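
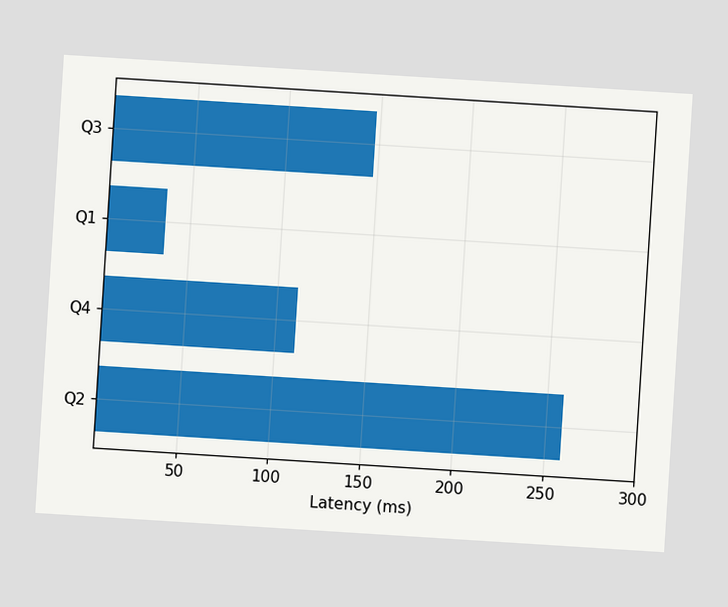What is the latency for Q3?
148ms

The chart is tilted about 4° clockwise. Reading along the chart's x-axis, the Q3 bar reaches 148ms.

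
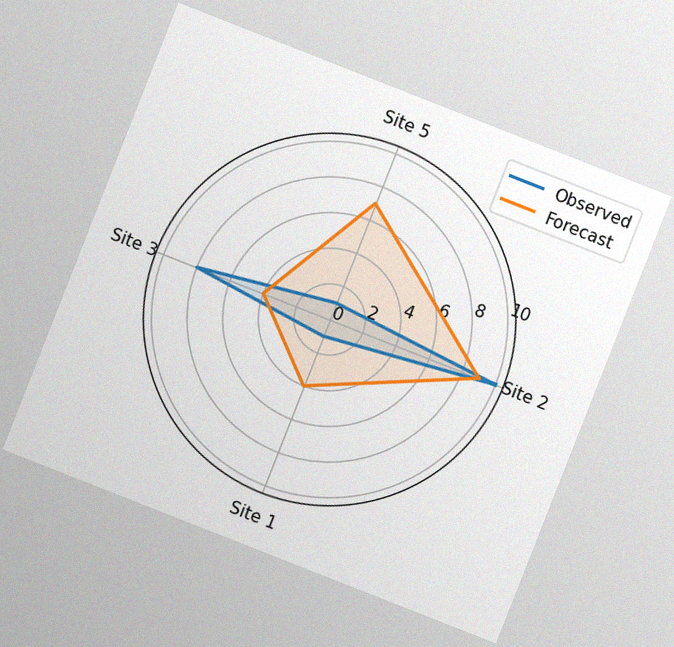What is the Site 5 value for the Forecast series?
The chart is tilted about 21° clockwise, with some photo noise. On the Site 5 axis, Forecast reaches 7.

7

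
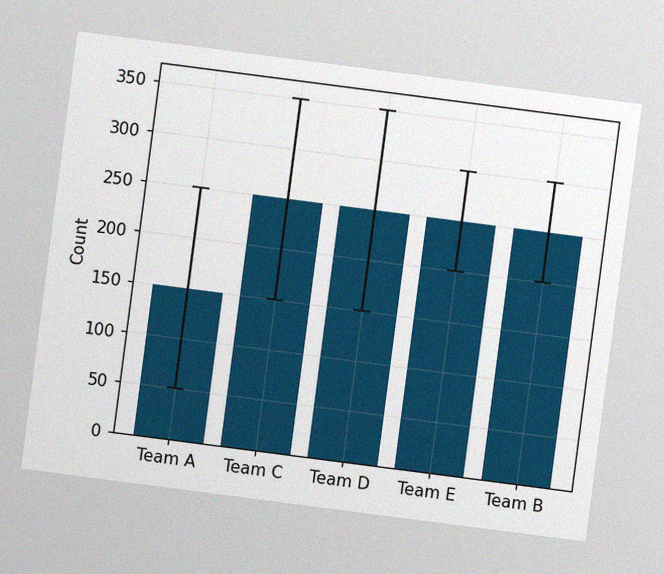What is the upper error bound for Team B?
300

The chart is tilted about 7° clockwise, with some photo noise. The Team B bar's upper whisker reaches 300.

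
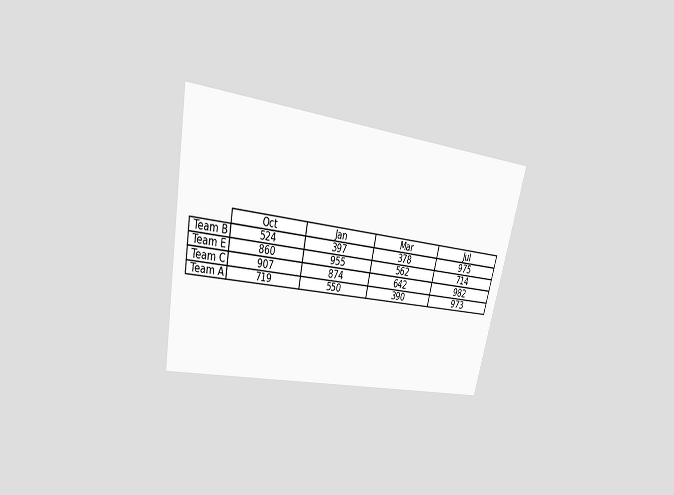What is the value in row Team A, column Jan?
The chart is tilted about 12° clockwise and viewed at a slight angle. The (Team A, Jan) cell reads 550.

550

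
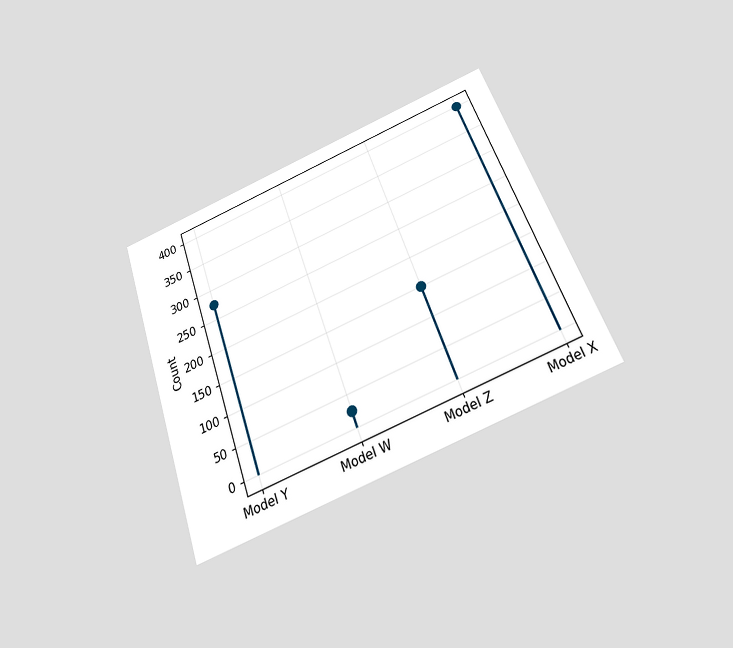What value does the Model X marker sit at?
The chart is tilted about 20° counter-clockwise and viewed slightly from below. The Model X marker sits at 400.

400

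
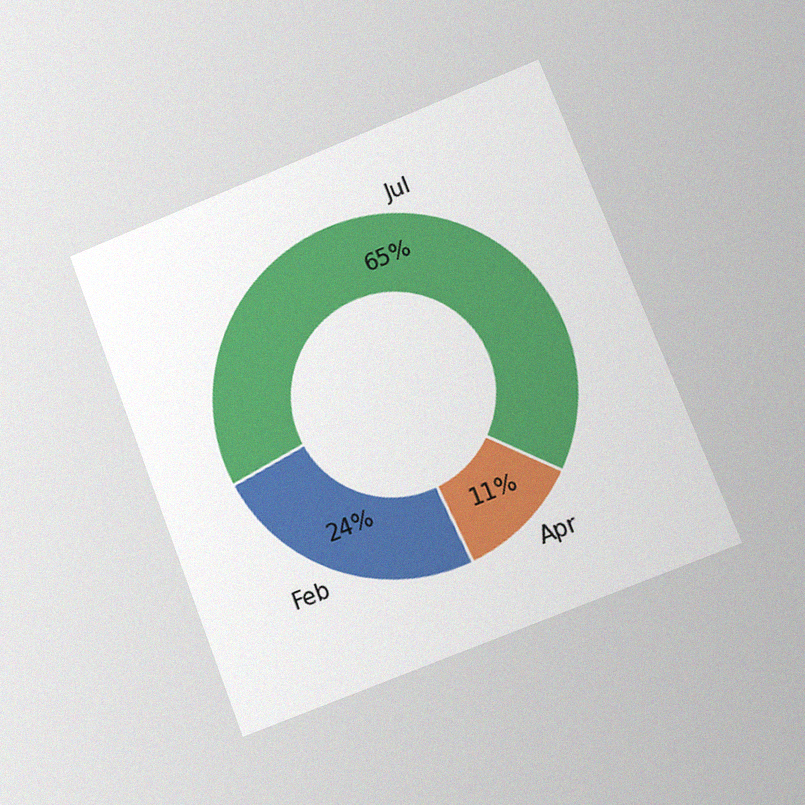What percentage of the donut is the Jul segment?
65%

The chart is tilted about 21° counter-clockwise and viewed at a slight angle, with some photo noise. The Jul segment takes up 65% of the ring.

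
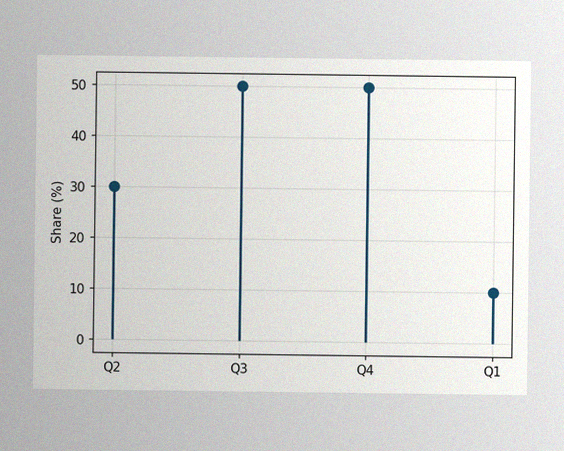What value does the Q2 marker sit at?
The image has some photo noise and uneven lighting. The Q2 marker sits at 30%.

30%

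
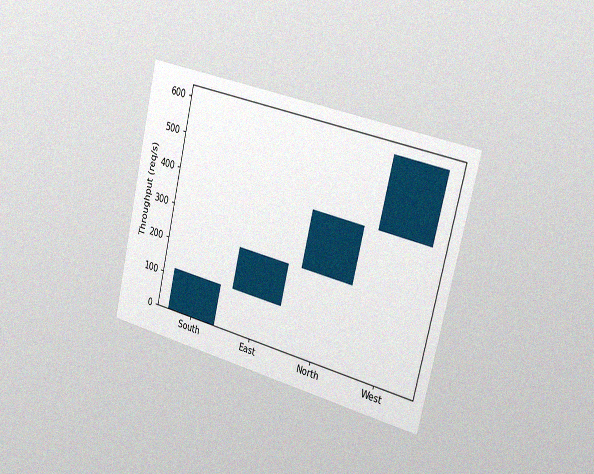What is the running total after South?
The chart is tilted about 14° clockwise and viewed slightly from the right, with some photo noise. After South the running total reaches 120req/s.

120req/s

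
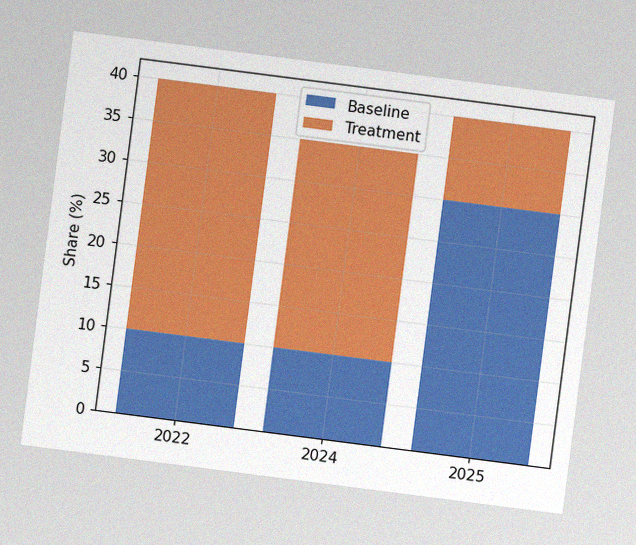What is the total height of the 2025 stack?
The chart is tilted about 7° clockwise, with some photo noise. The 2025 stack's top reaches 40% on the y-axis.

40%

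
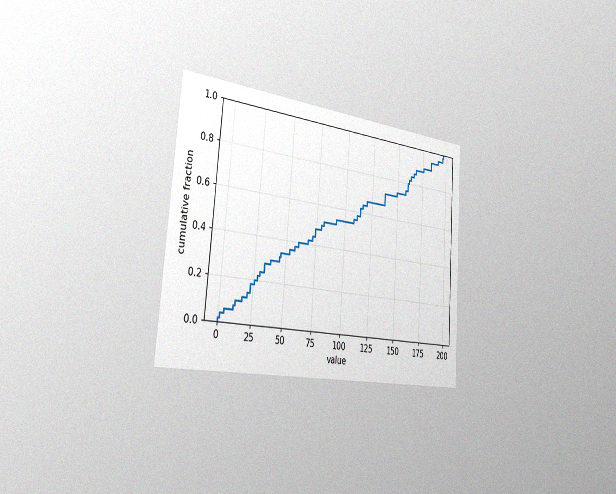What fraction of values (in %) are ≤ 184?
94%

The chart is tilted about 4° clockwise and viewed slightly from the left, with some photo noise. At x=184 the ECDF step is at 94%.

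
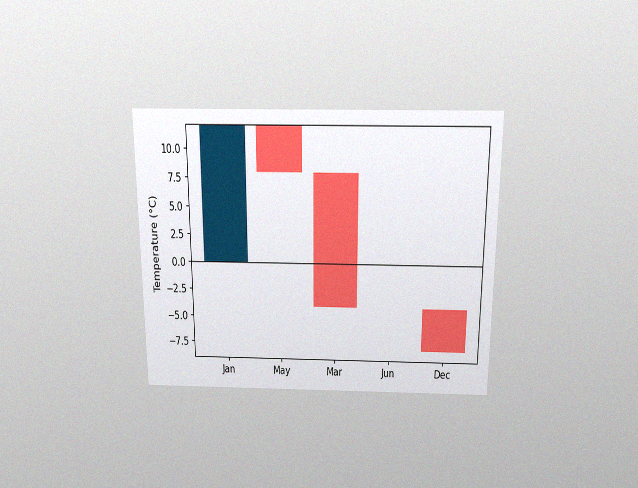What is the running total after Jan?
The chart is viewed slightly from above, with some photo noise. After Jan the running total reaches 12°C.

12°C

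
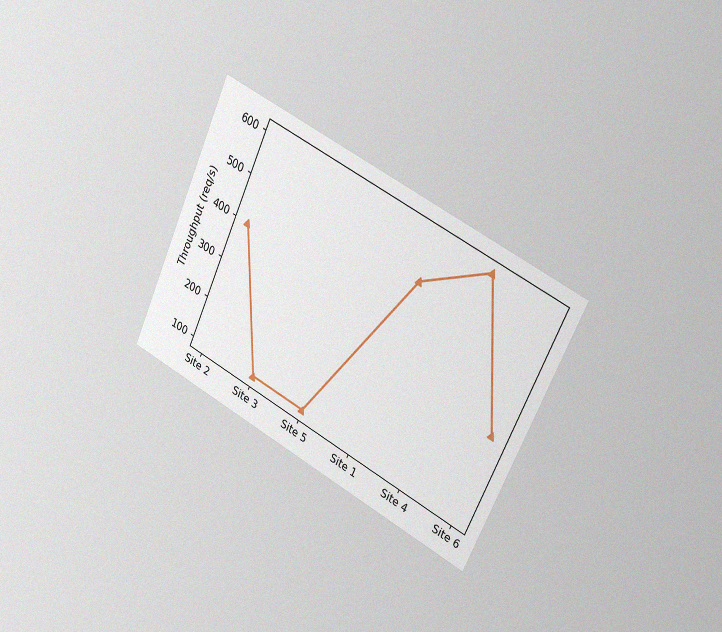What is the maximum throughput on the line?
600req/s

The chart is tilted about 25° clockwise and viewed slightly from the right, with some photo noise. The highest point is at Site 4, and reading across to the y-axis gives 600req/s.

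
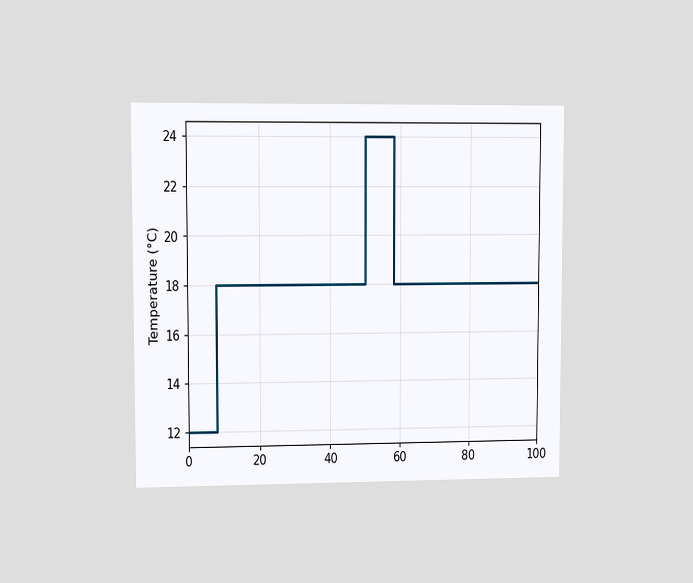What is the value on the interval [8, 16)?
18°C

The chart is viewed at a slight angle. On [8, 16) the step sits at 18°C.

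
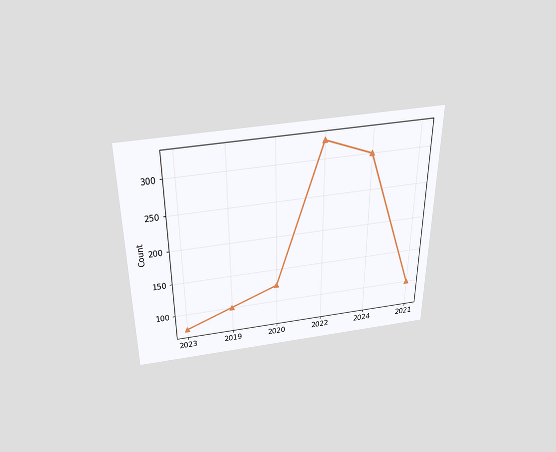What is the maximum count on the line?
325

The chart is viewed slightly from above. The highest point is at 2022, and reading across to the y-axis gives 325.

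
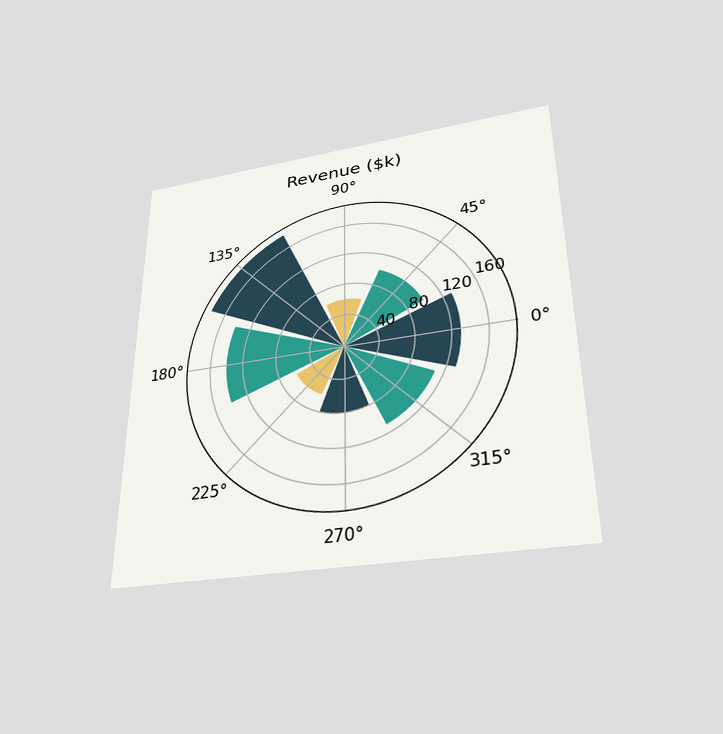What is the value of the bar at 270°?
$80k

The chart is viewed slightly from below. The bar at 270° reaches $80k on the radial axis.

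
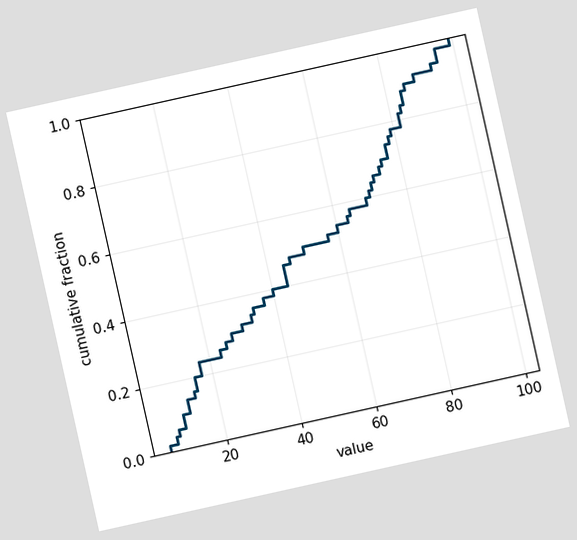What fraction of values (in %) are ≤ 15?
20%

The chart is tilted about 13° counter-clockwise. At x=15 the ECDF step is at 20%.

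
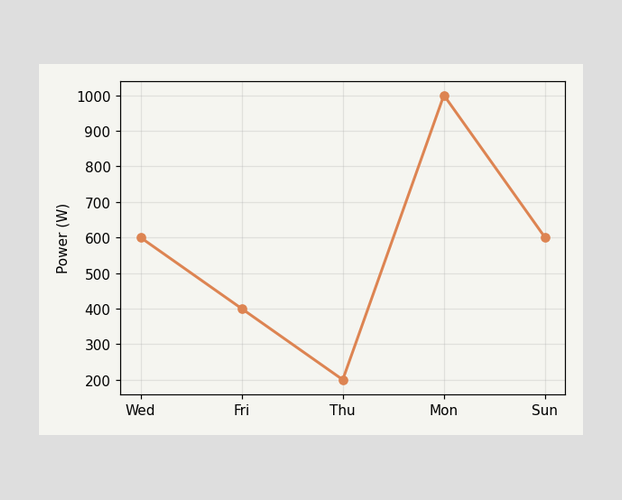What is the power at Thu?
200W

At Thu, the line is at 200W.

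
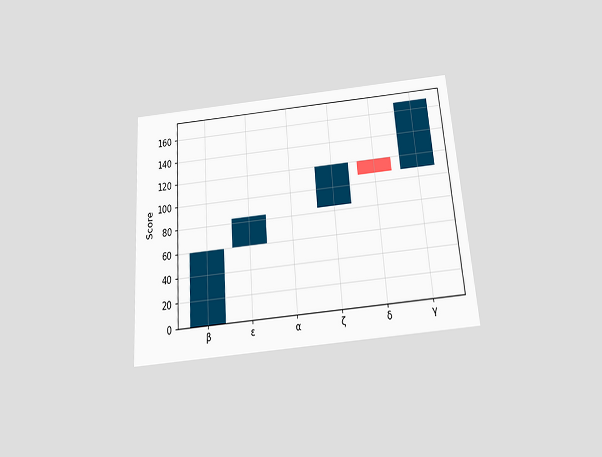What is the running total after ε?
84

The chart is tilted about 4° counter-clockwise and viewed slightly from below. After ε the running total reaches 84.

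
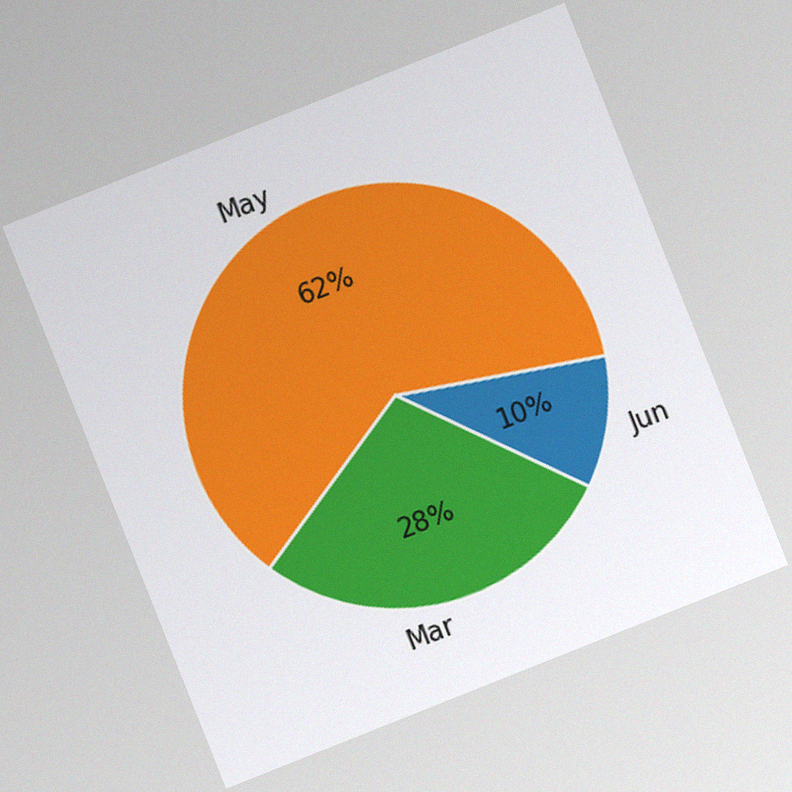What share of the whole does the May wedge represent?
62%

The chart is tilted about 22° counter-clockwise, with some photo noise. The May slice takes up 62% of the pie.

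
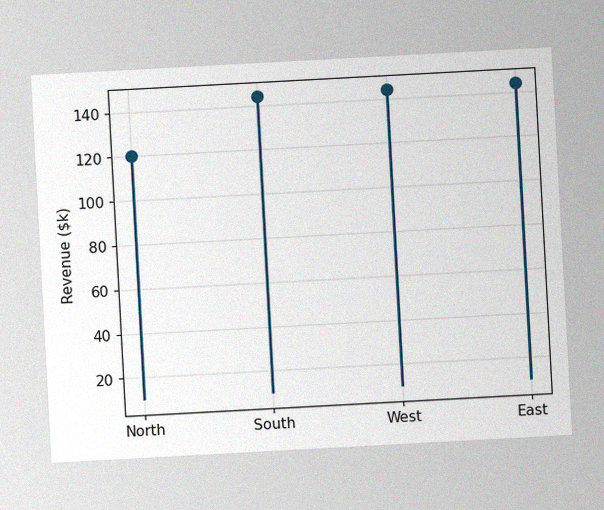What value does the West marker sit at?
The chart is tilted about 3° counter-clockwise, with some photo noise. The West marker sits at $144k.

$144k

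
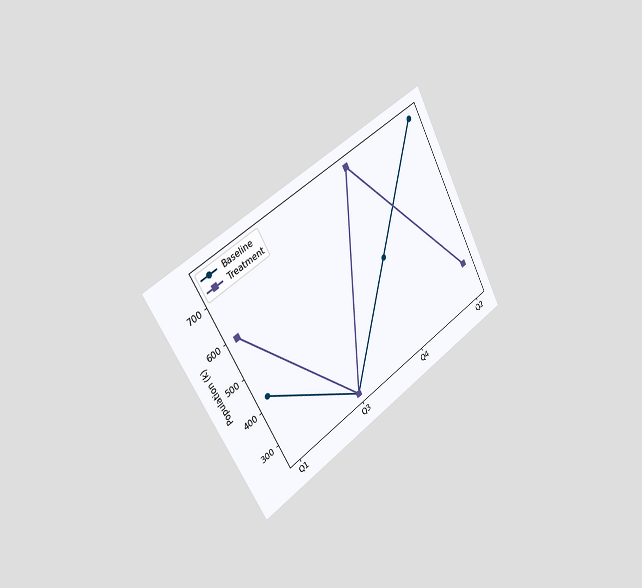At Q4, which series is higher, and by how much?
The chart is tilted about 29° counter-clockwise and viewed slightly from the left. At Q4, Treatment sits above the other line by 255k.

Treatment, by 255k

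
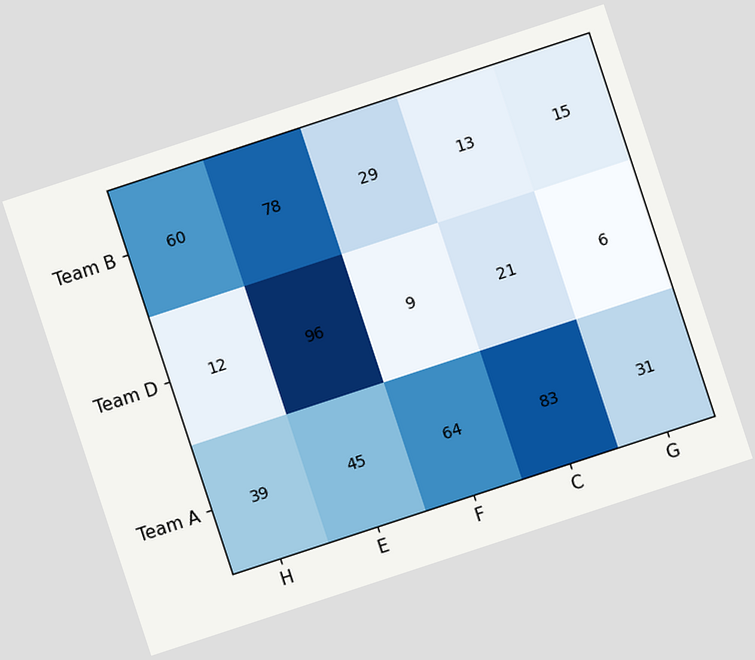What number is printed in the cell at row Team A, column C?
83

The chart is tilted about 18° counter-clockwise. The (Team A, C) cell reads 83.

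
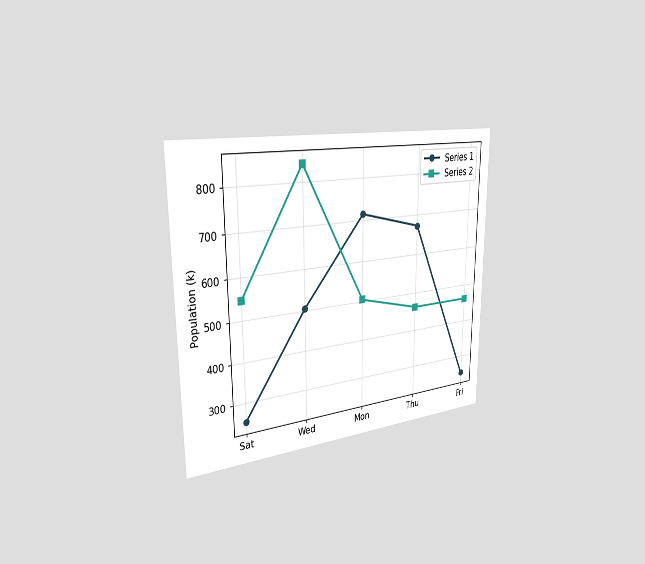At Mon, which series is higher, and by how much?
Series 1, by 210k

The chart is viewed slightly from the left. At Mon, Series 1 sits above the other line by 210k.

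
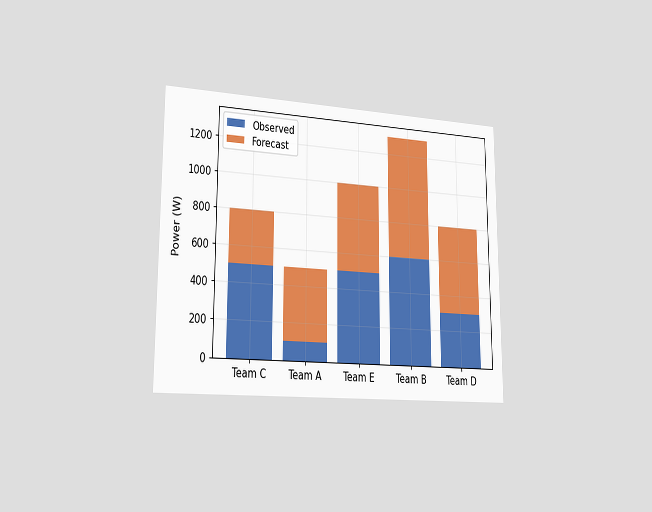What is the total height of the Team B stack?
The chart is viewed slightly from the left. The Team B stack's top reaches 1300W on the y-axis.

1300W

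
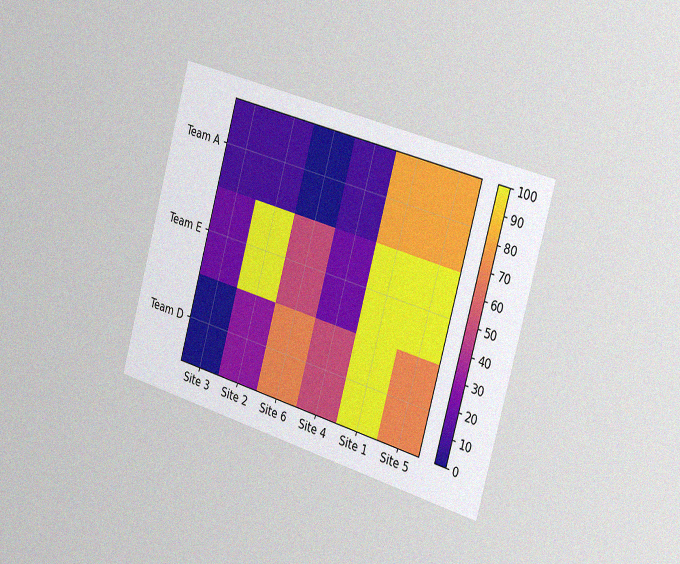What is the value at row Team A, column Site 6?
0

The chart is tilted about 16° clockwise and viewed slightly from the right, with some photo noise. Matching cell (Team A, Site 6) against the colorbar gives 0.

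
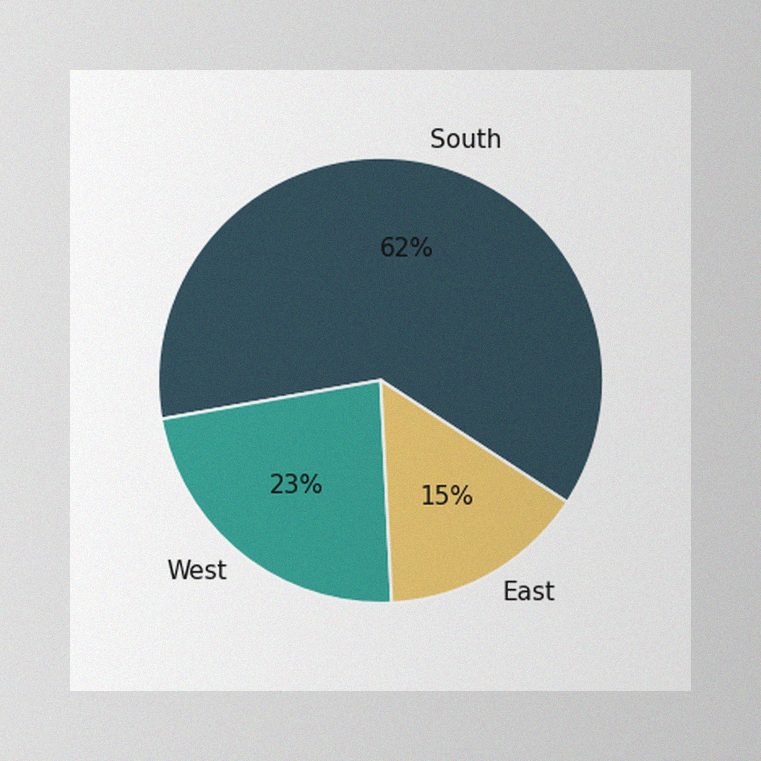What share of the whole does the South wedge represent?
The image has some photo noise and uneven lighting. The South slice takes up 62% of the pie.

62%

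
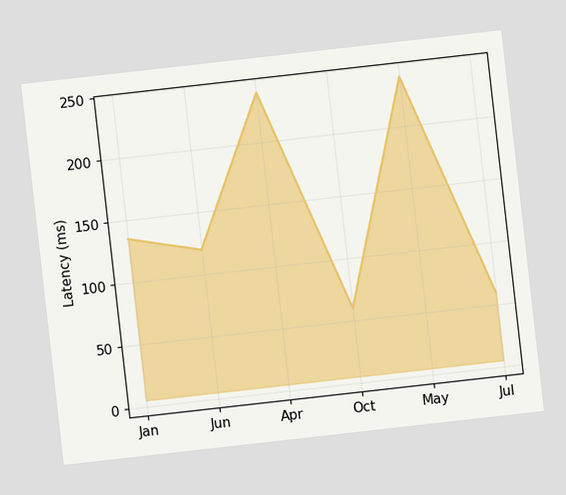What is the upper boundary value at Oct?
60ms

The chart is tilted about 6° counter-clockwise. At Oct the upper boundary is at 60ms.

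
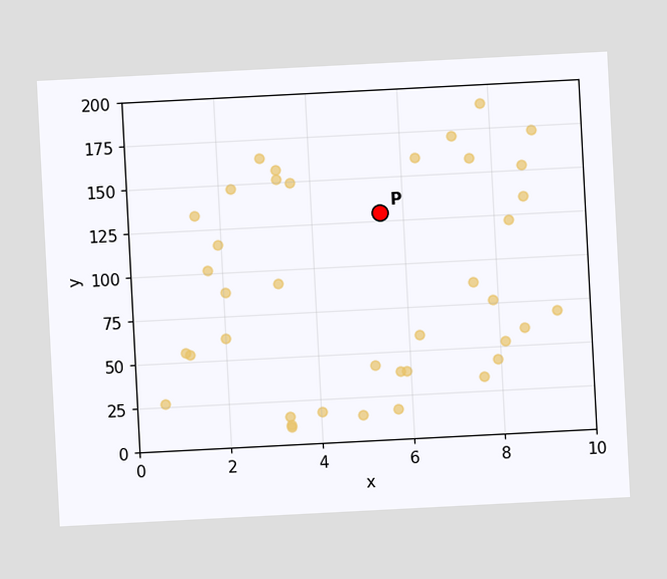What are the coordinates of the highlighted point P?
(5.5, 130)

The chart is tilted about 3° counter-clockwise. Following the gridlines from P to each axis, P sits at (5.5, 130).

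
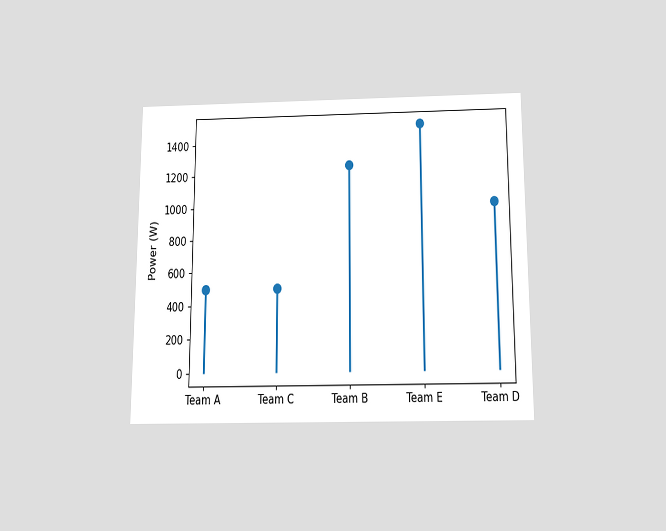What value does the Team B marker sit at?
The chart is viewed slightly from below. The Team B marker sits at 1250W.

1250W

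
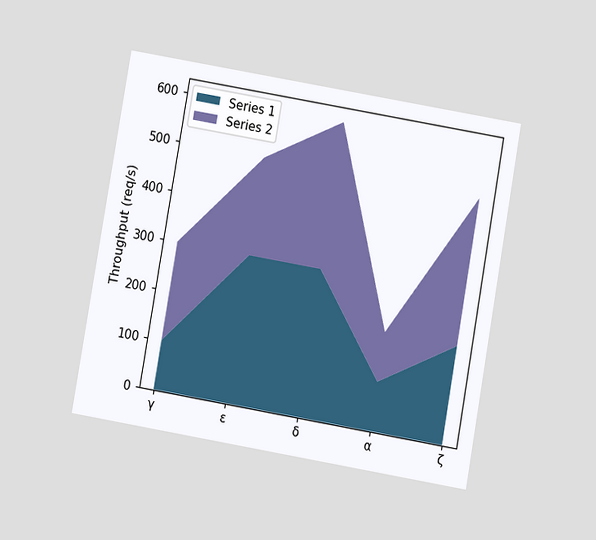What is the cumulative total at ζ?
500req/s

The chart is tilted about 10° clockwise and viewed at a slight angle. The stacked total at ζ reaches 500req/s.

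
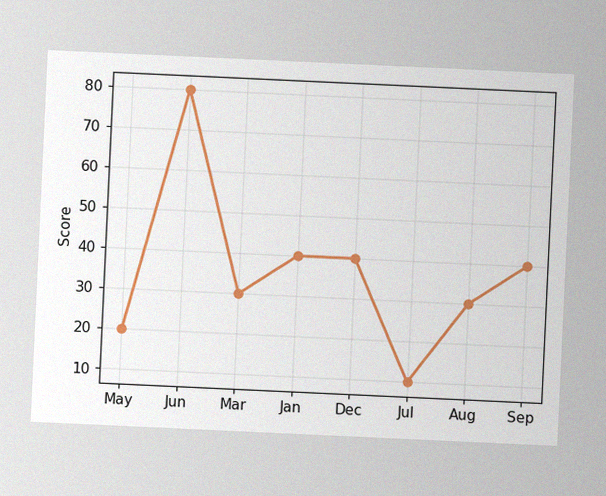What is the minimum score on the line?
The chart is tilted about 3° clockwise, with some photo noise. The lowest point is at Jul, and reading across to the y-axis gives 10.

10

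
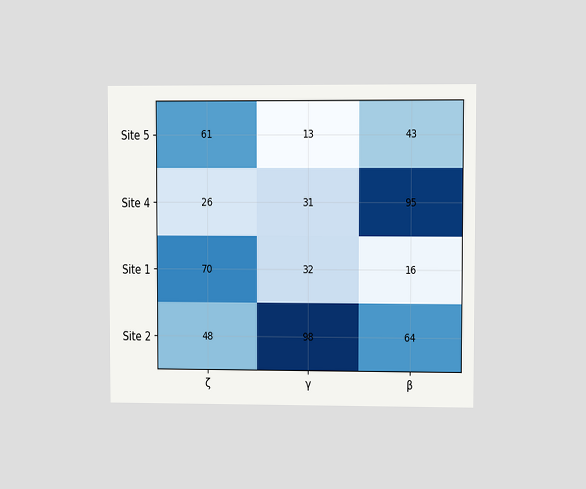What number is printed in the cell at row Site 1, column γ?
The chart is viewed at a slight angle. The (Site 1, γ) cell reads 32.

32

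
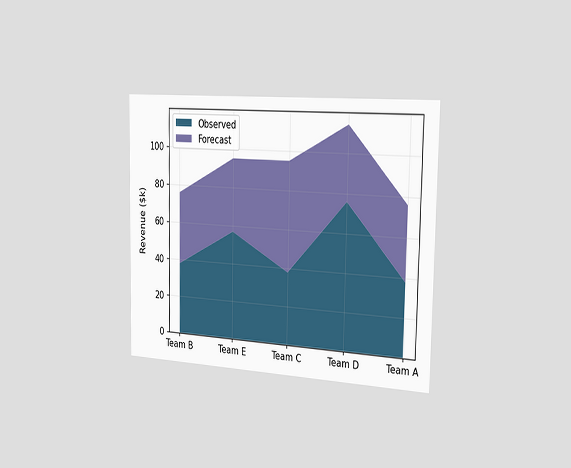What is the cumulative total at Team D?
The chart is viewed slightly from the right. The stacked total at Team D reaches $114k.

$114k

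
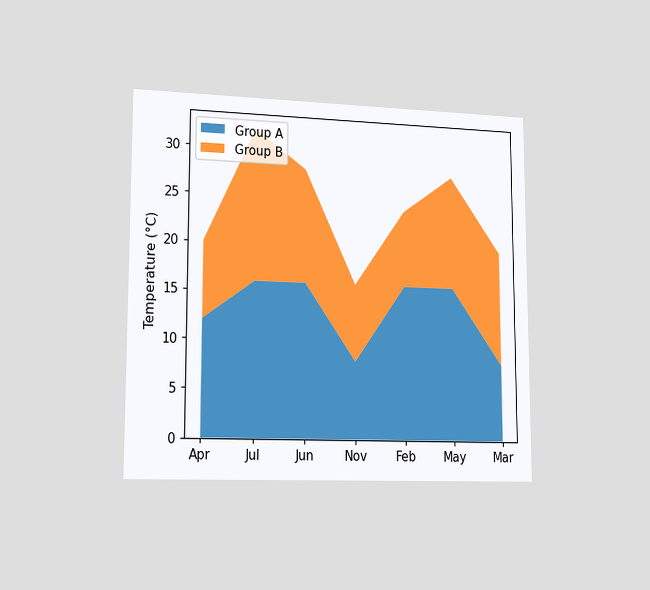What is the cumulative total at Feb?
24°C

The chart is viewed slightly from the left. The stacked total at Feb reaches 24°C.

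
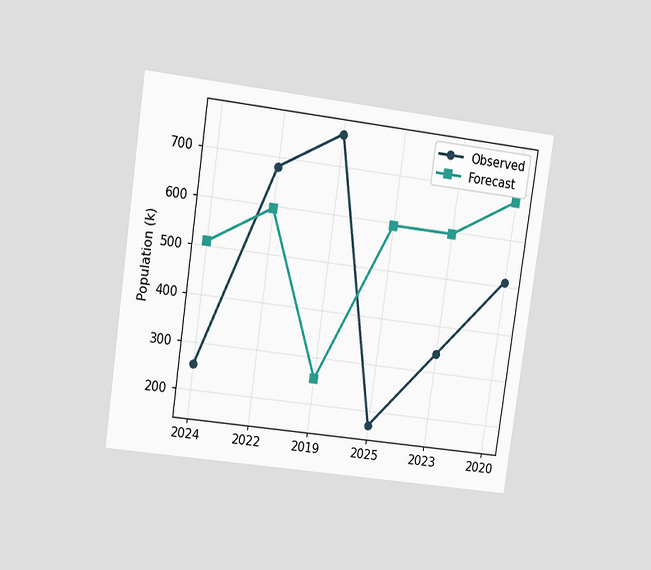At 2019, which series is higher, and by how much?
Observed, by 510k

The chart is tilted about 8° clockwise and viewed at a slight angle. At 2019, Observed sits above the other line by 510k.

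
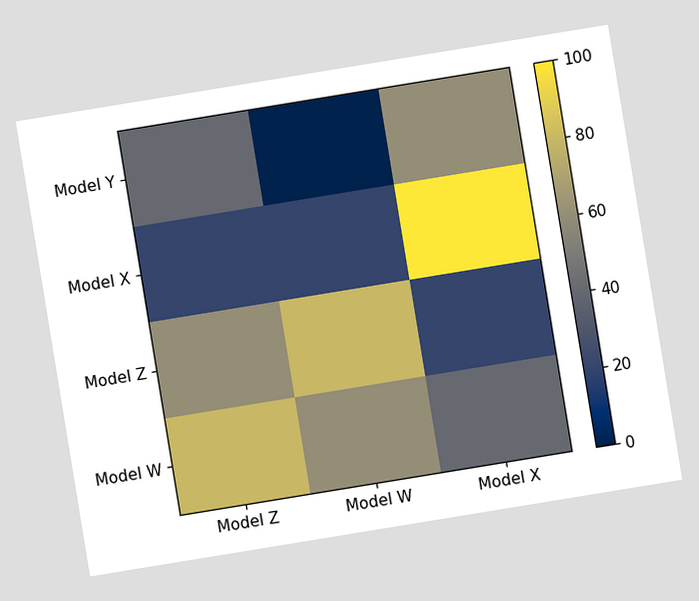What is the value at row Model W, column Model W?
60

The chart is tilted about 9° counter-clockwise. Matching cell (Model W, Model W) against the colorbar gives 60.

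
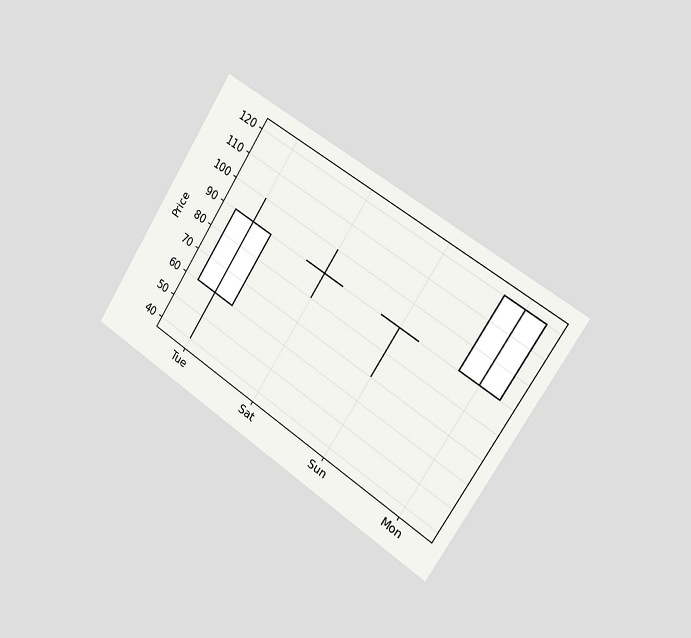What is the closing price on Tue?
90

The chart is tilted about 33° clockwise and viewed slightly from the right. The Tue candle closes at 90.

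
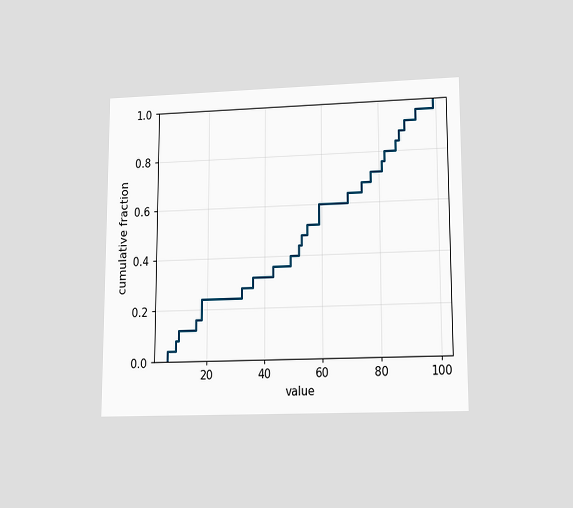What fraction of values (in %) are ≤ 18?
24%

The chart is viewed at a slight angle. At x=18 the ECDF step is at 24%.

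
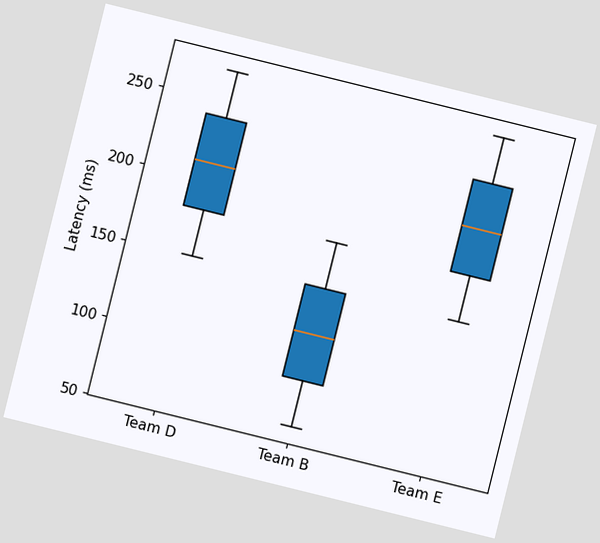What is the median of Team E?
The chart is tilted about 14° clockwise. The median line in the Team E box sits at 210ms.

210ms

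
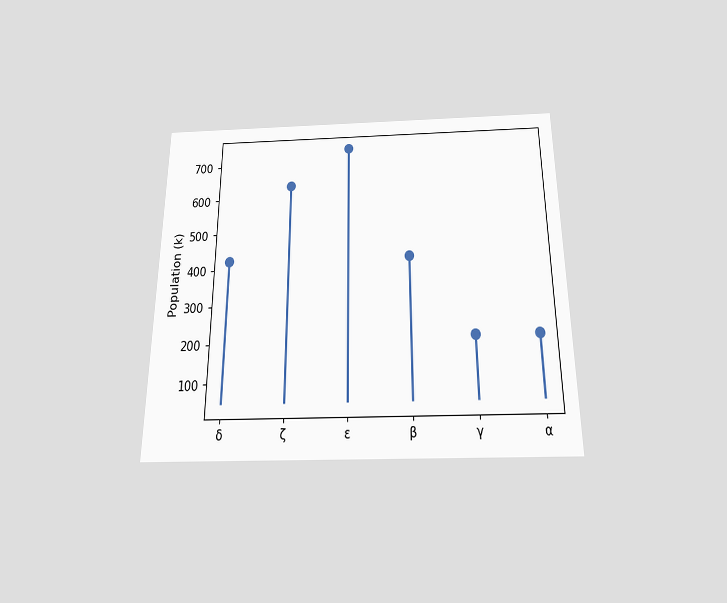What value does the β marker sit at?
424k

The chart is viewed slightly from below. The β marker sits at 424k.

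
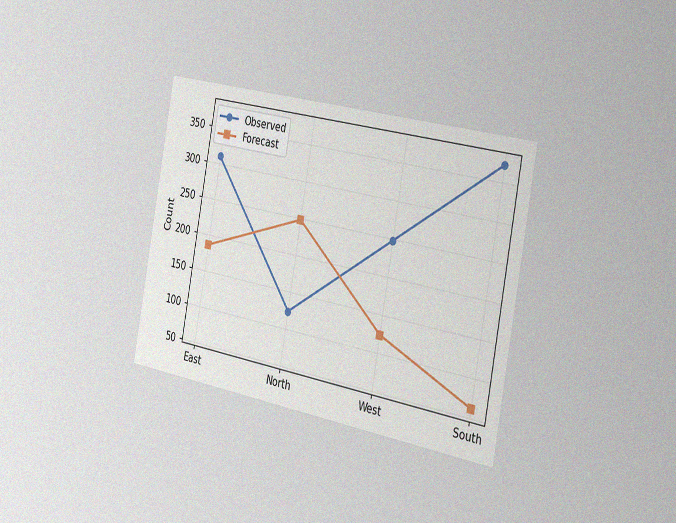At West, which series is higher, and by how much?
The chart is tilted about 10° clockwise and viewed slightly from the right, with some photo noise. At West, Observed sits above the other line by 124.

Observed, by 124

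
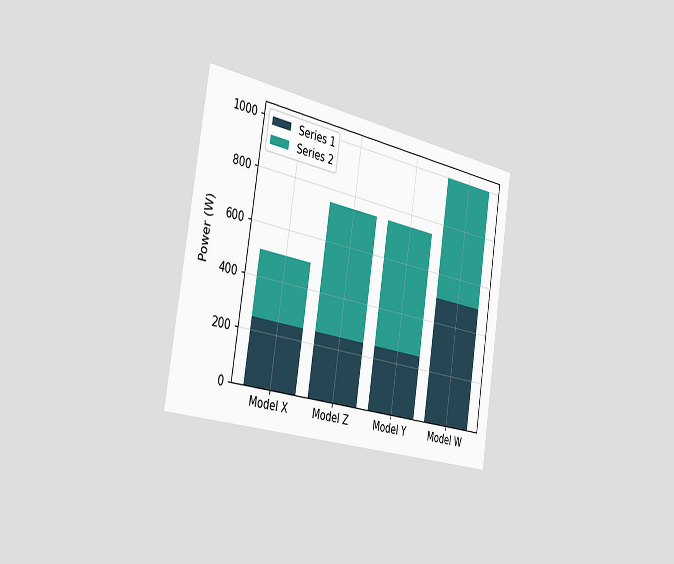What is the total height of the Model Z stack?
750W

The chart is tilted about 9° clockwise and viewed slightly from the left. The Model Z stack's top reaches 750W on the y-axis.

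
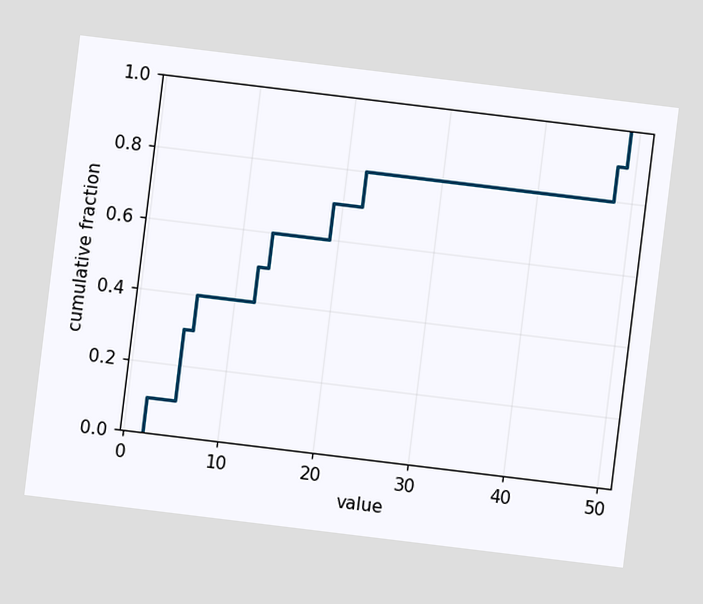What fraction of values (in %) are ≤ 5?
30%

The chart is tilted about 7° clockwise. At x=5 the ECDF step is at 30%.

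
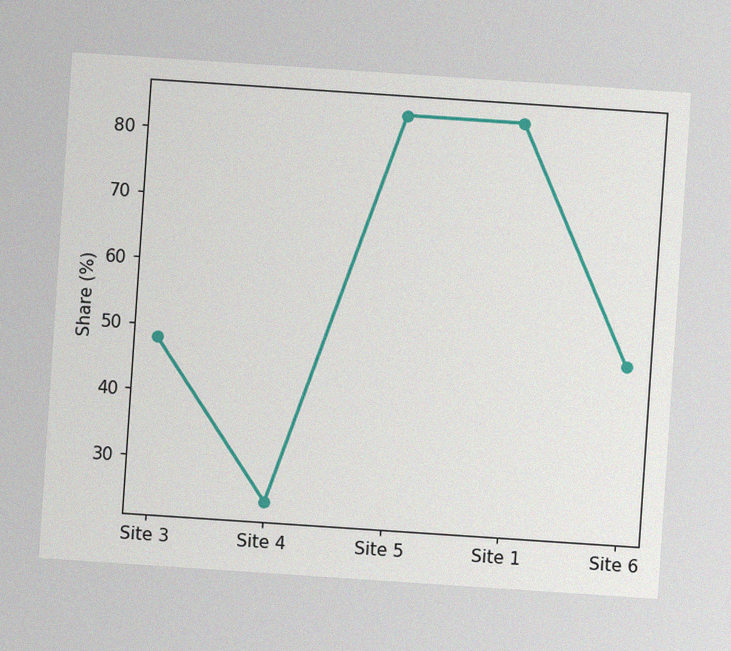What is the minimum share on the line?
The chart is tilted about 4° clockwise, with some photo noise. The lowest point is at Site 4, and reading across to the y-axis gives 24%.

24%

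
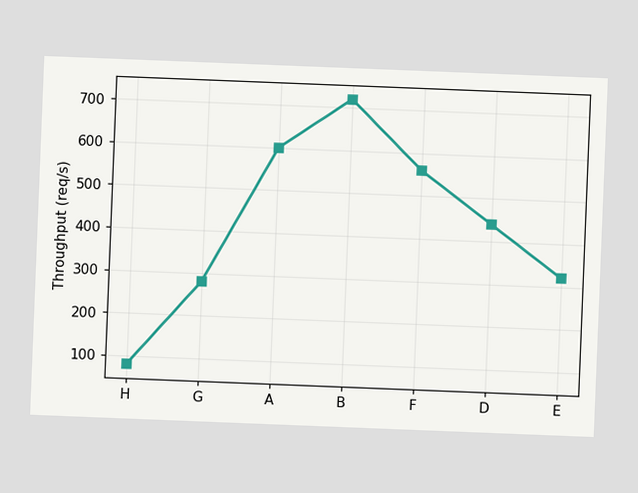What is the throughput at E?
320req/s

The chart is tilted about 2° clockwise. At E, the line is at 320req/s.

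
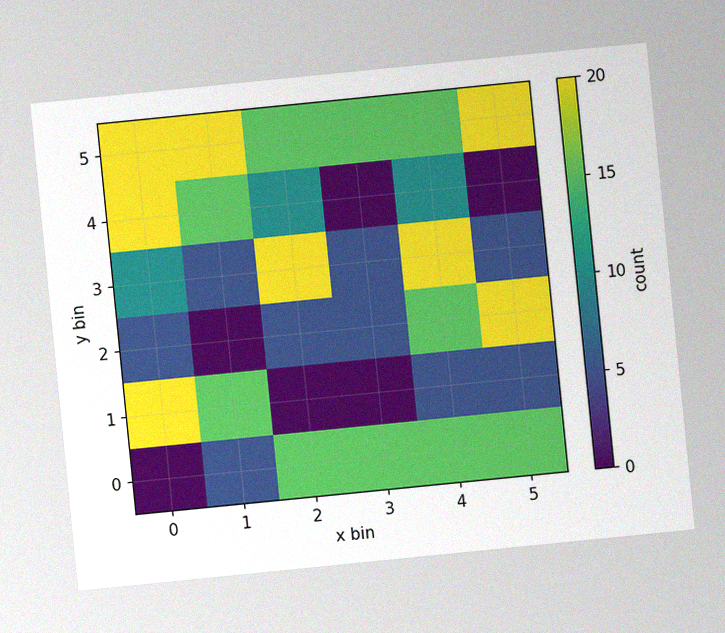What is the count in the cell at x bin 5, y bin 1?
5

The chart is tilted about 6° counter-clockwise, with some photo noise. Matching the cell (5, 1) against the colorbar gives 5.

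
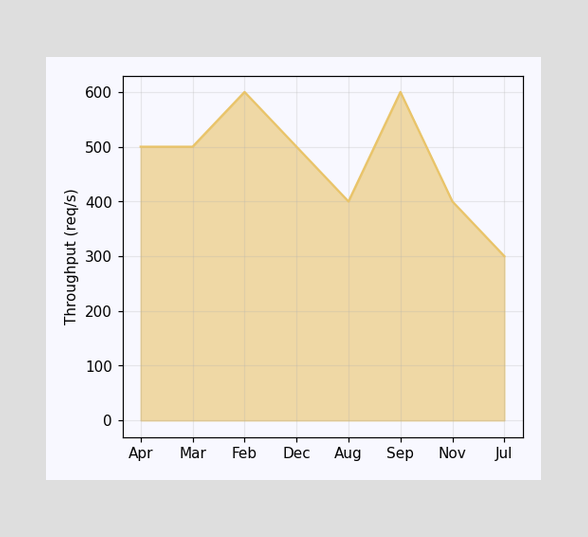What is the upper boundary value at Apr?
500req/s

At Apr the upper boundary is at 500req/s.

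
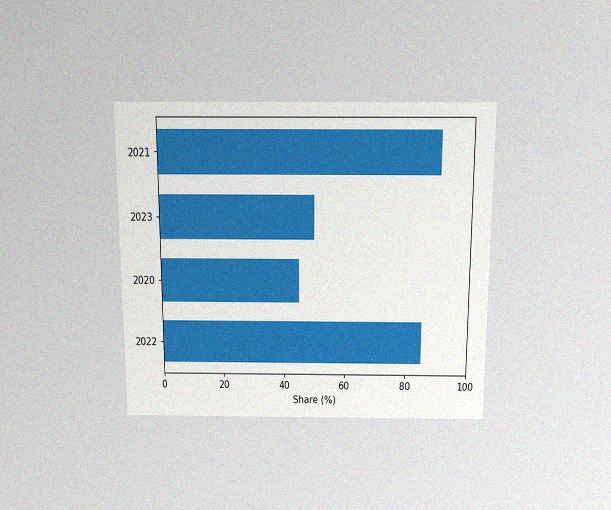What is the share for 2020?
The chart is viewed slightly from above, with some photo noise. Reading along the chart's x-axis, the 2020 bar reaches 45%.

45%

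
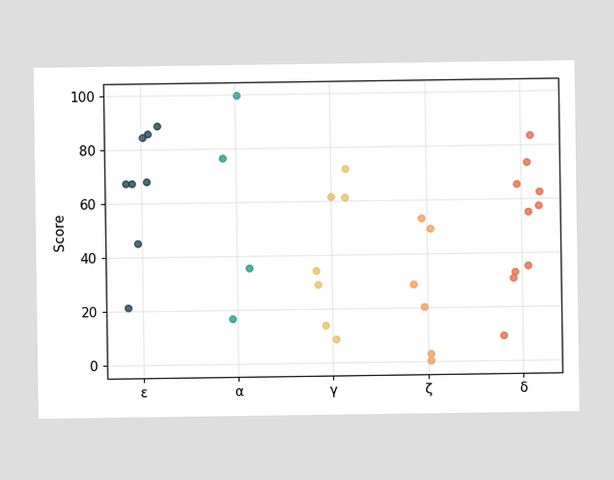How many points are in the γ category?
Counting the markers in the γ column gives 7.

7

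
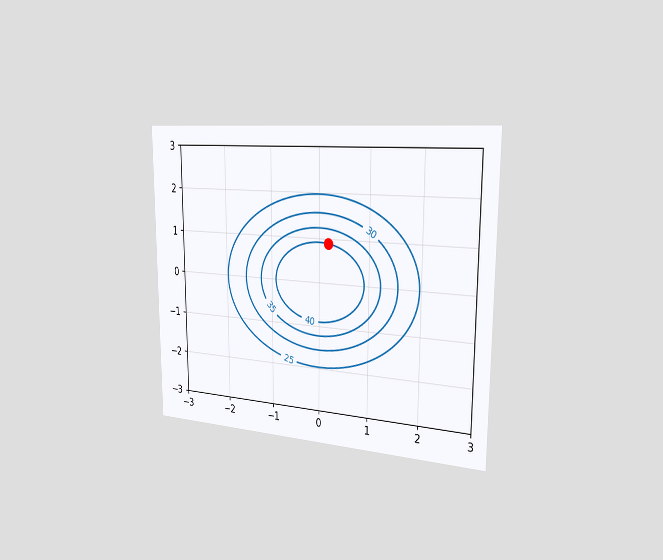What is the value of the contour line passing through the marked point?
40

The chart is viewed slightly from the right. The marked point sits on the contour labelled 40.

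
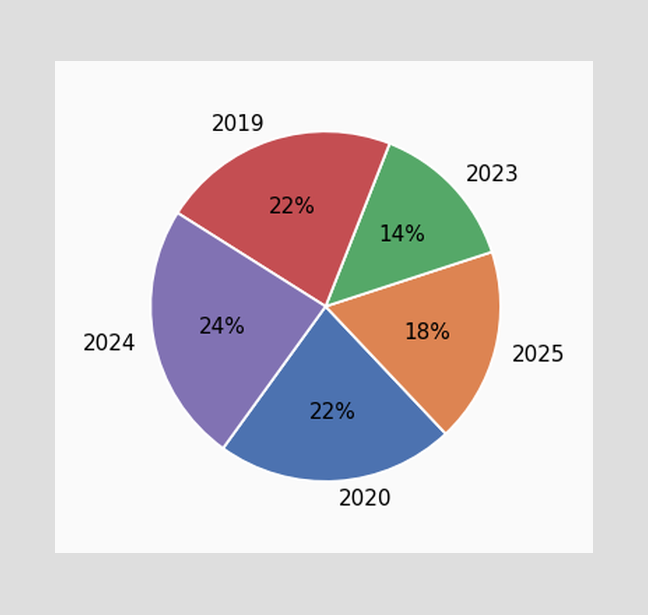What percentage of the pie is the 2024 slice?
24%

The 2024 slice takes up 24% of the pie.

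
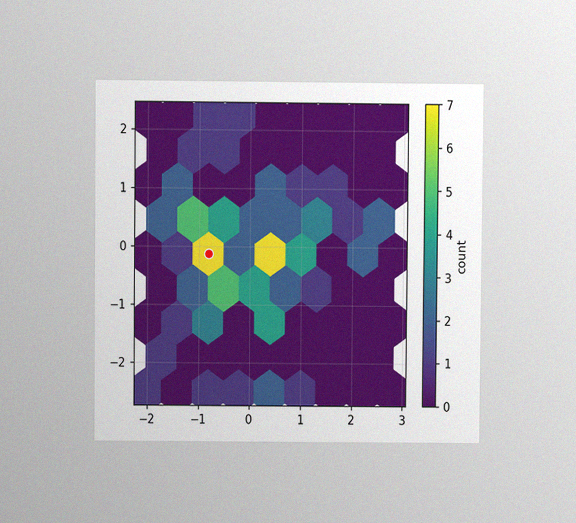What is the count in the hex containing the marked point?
The chart is viewed at a slight angle, with some photo noise. The marked hex reads 7 on the colorbar.

7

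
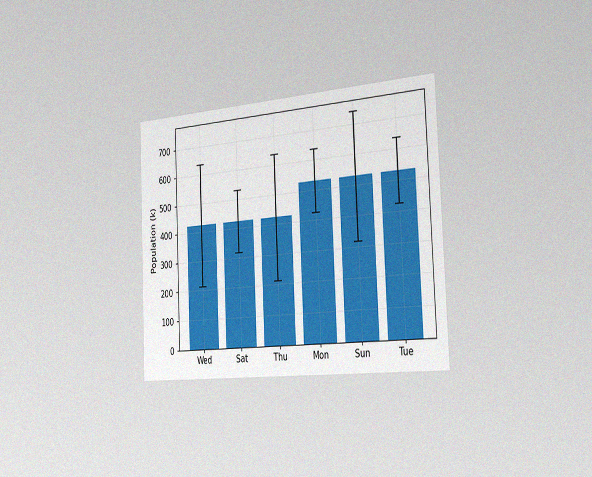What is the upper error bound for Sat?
The chart is tilted about 2° counter-clockwise and viewed slightly from the right, with some photo noise. The Sat bar's upper whisker reaches 530k.

530k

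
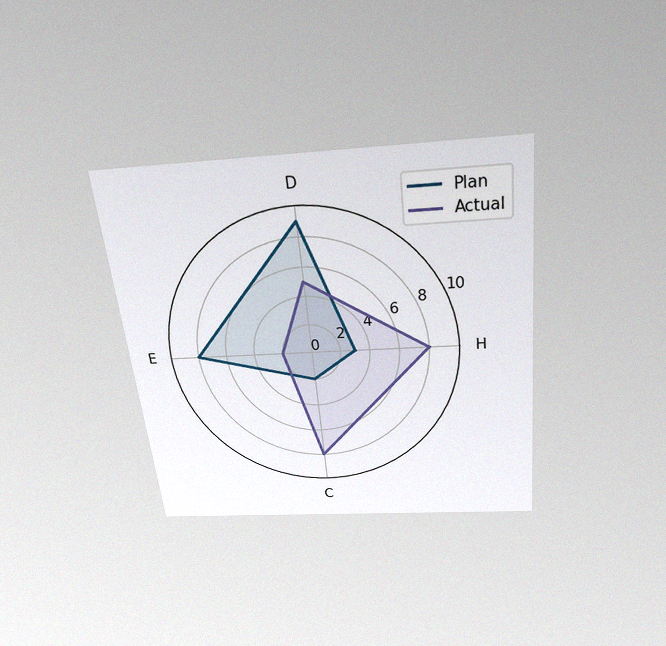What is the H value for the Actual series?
The chart is tilted about 6° counter-clockwise and viewed slightly from above, with some photo noise. On the H axis, Actual reaches 8.

8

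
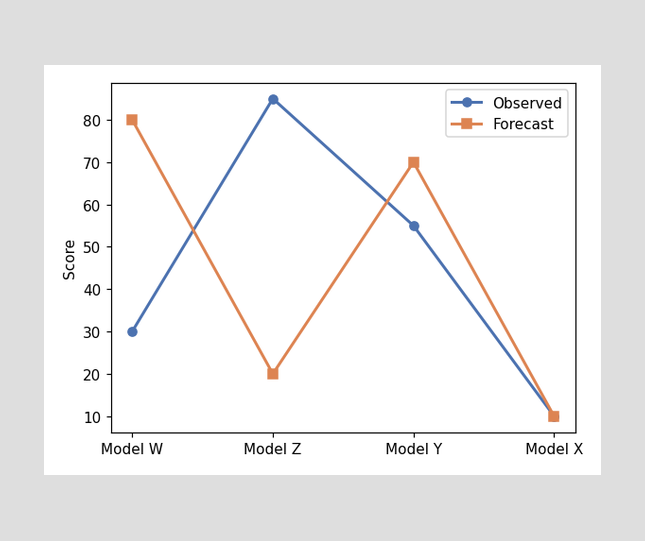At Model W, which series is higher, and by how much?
At Model W, Forecast sits above the other line by 50.

Forecast, by 50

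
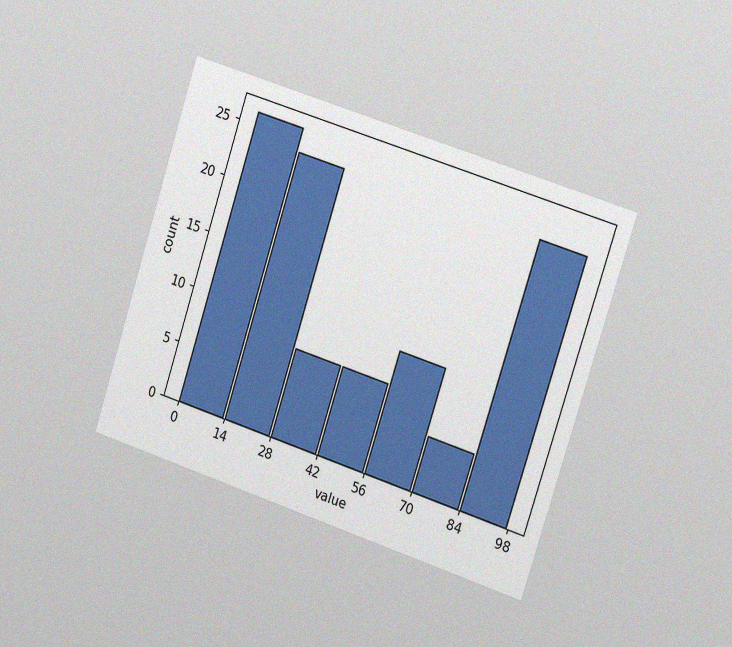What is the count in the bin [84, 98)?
24

The chart is tilted about 18° clockwise and viewed slightly from the right, with some photo noise. The [84, 98) bin has height 24.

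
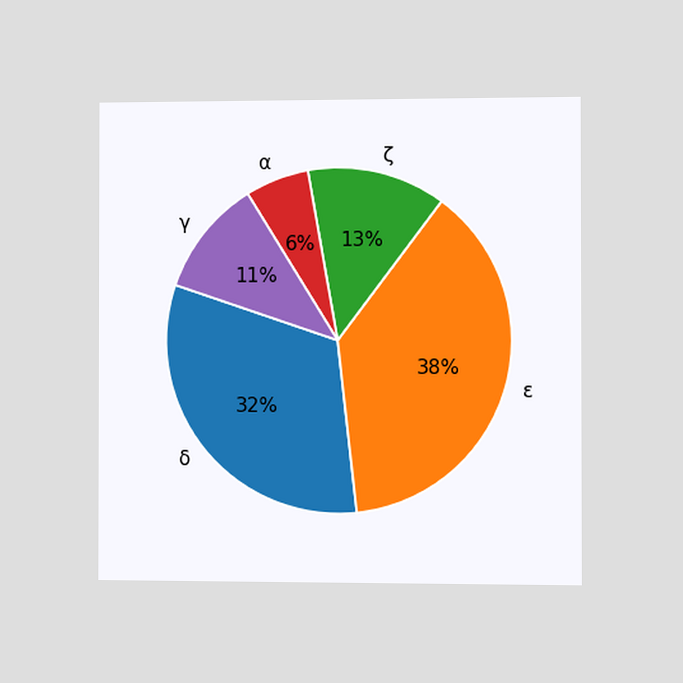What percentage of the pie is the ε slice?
38%

The chart is viewed at a slight angle. The ε slice takes up 38% of the pie.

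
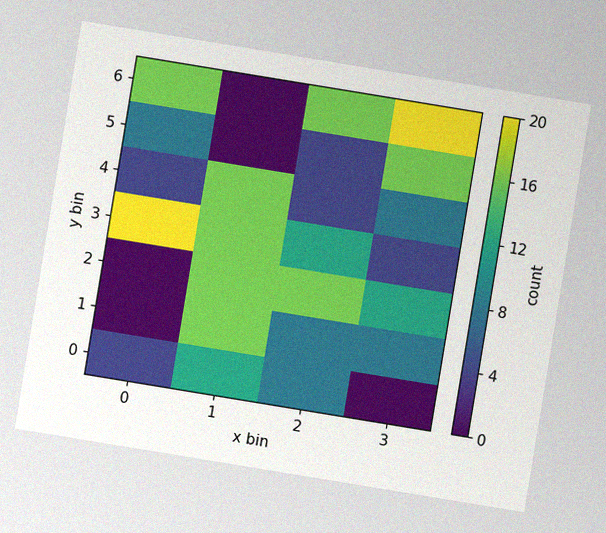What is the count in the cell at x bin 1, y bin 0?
12

The chart is tilted about 9° clockwise, with some photo noise. Matching the cell (1, 0) against the colorbar gives 12.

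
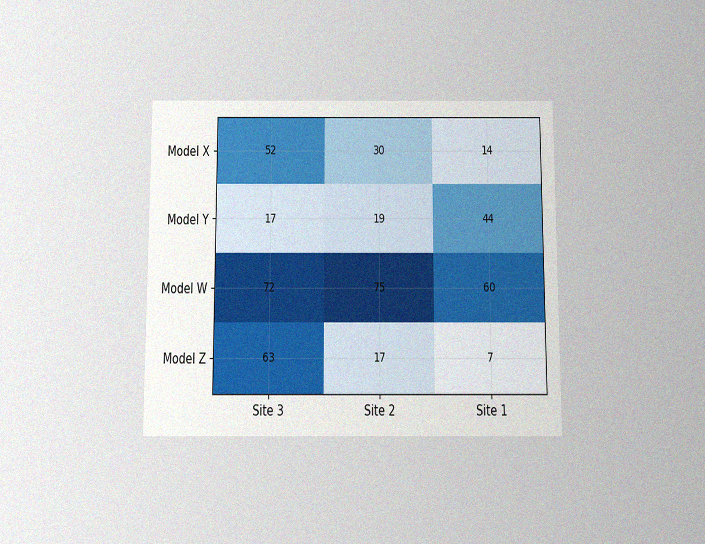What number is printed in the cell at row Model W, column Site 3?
The chart is viewed slightly from below, with some photo noise. The (Model W, Site 3) cell reads 72.

72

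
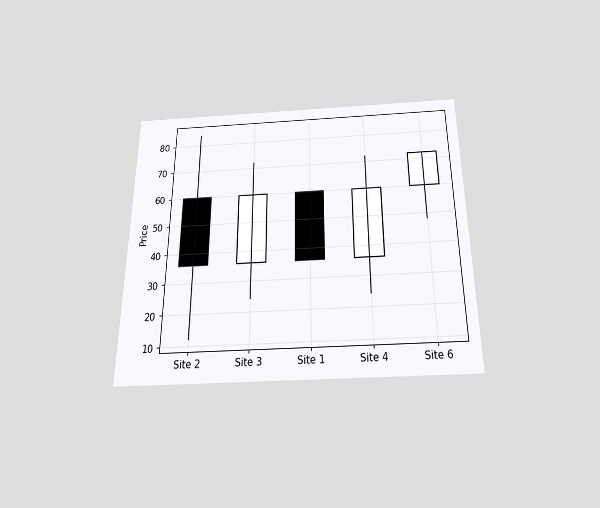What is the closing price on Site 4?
60

The chart is viewed slightly from below. The Site 4 candle closes at 60.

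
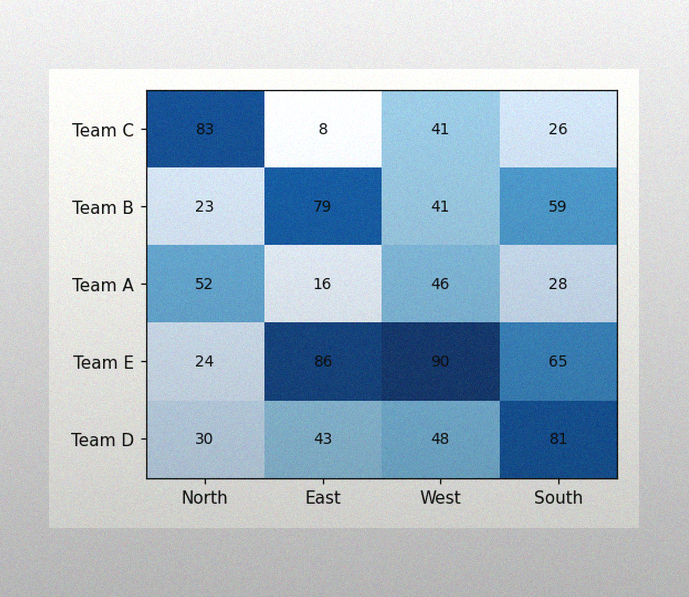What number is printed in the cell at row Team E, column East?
86

The image has some photo noise and uneven lighting. The (Team E, East) cell reads 86.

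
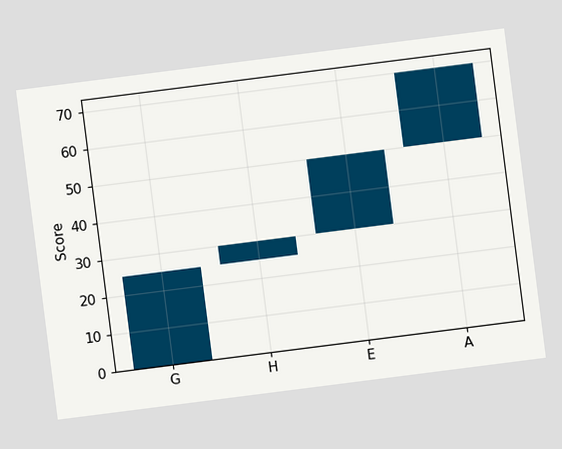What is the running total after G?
25

The chart is tilted about 7° counter-clockwise. After G the running total reaches 25.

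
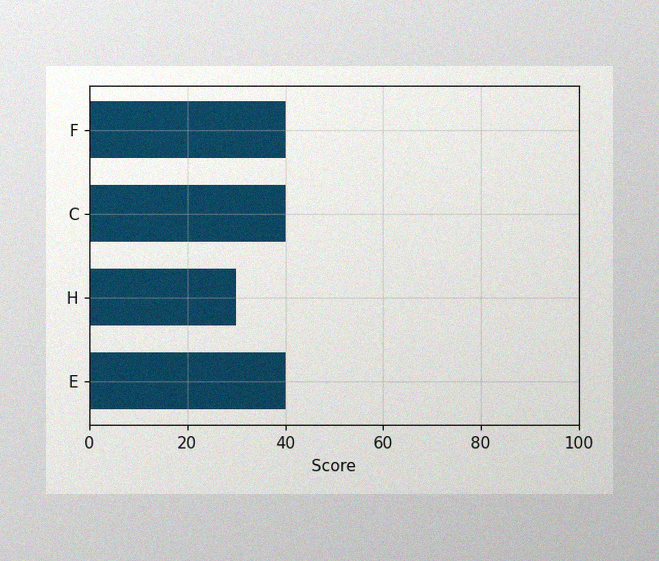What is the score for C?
The image has some photo noise and uneven lighting. Reading along the chart's x-axis, the C bar reaches 40.

40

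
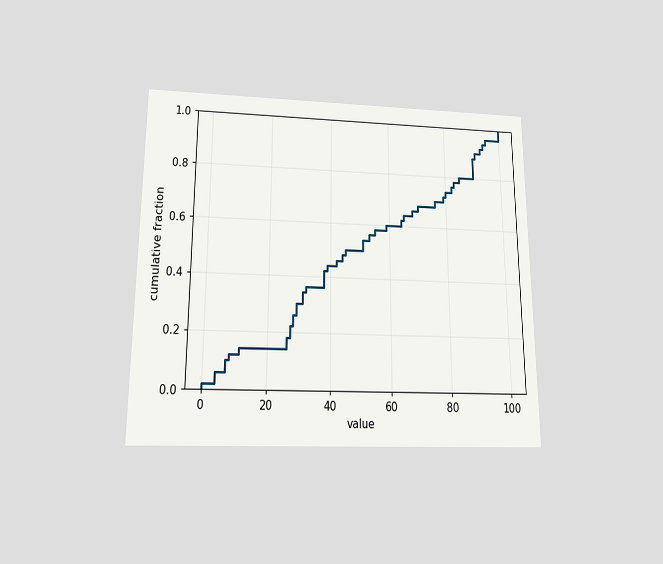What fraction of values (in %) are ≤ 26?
The chart is viewed slightly from below. At x=26 the ECDF step is at 18%.

18%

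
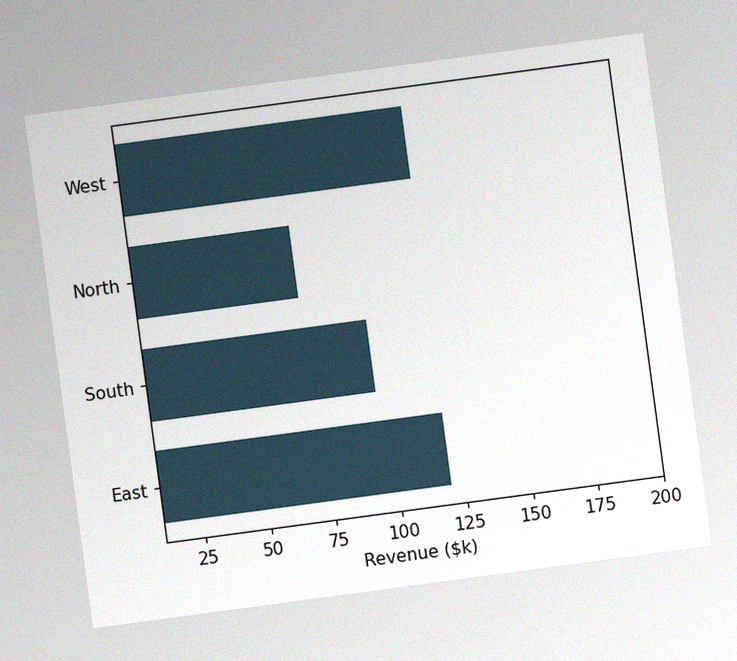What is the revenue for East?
$120k

The chart is tilted about 8° counter-clockwise, with some photo noise. Reading along the chart's x-axis, the East bar reaches $120k.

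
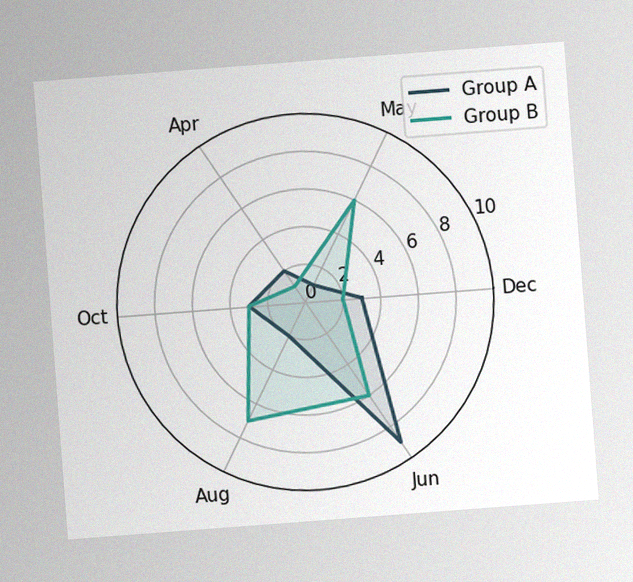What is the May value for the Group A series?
1

The chart is tilted about 4° counter-clockwise, with some photo noise. On the May axis, Group A reaches 1.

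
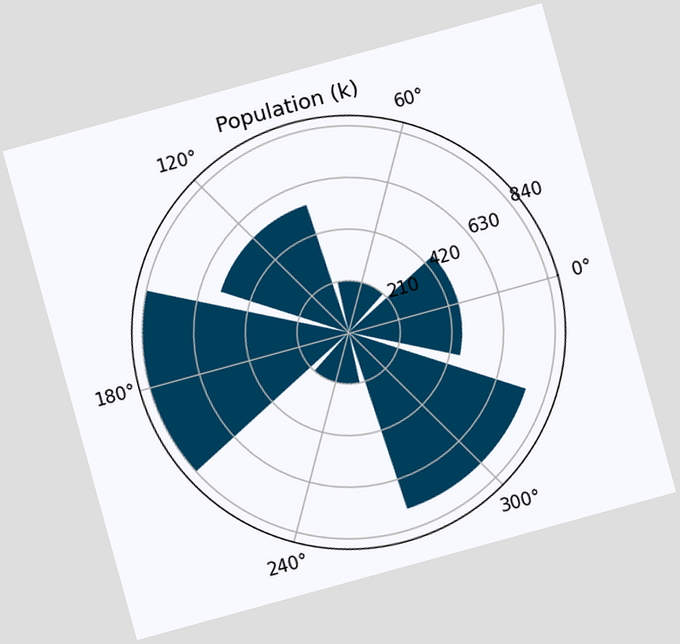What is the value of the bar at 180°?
The chart is tilted about 15° counter-clockwise. The bar at 180° reaches 840k on the radial axis.

840k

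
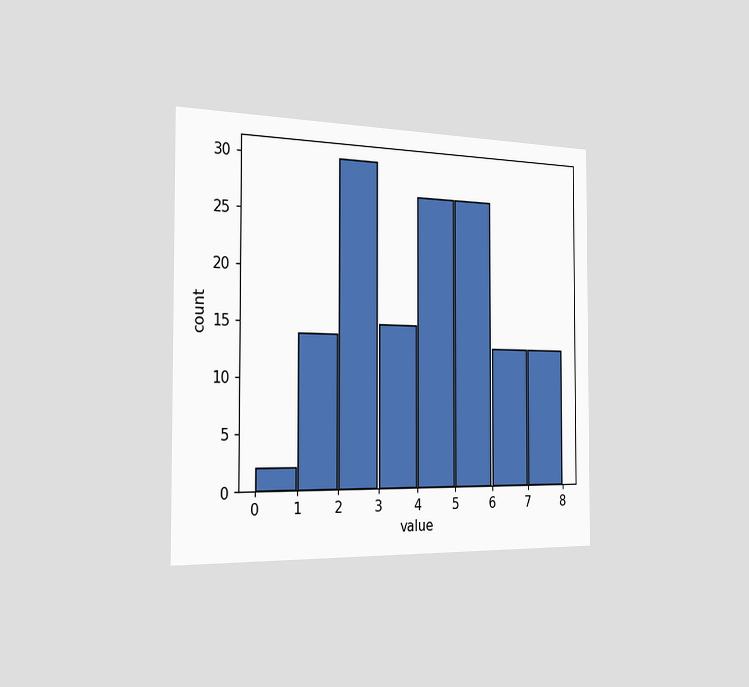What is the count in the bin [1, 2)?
The chart is viewed slightly from the left. The [1, 2) bin has height 14.

14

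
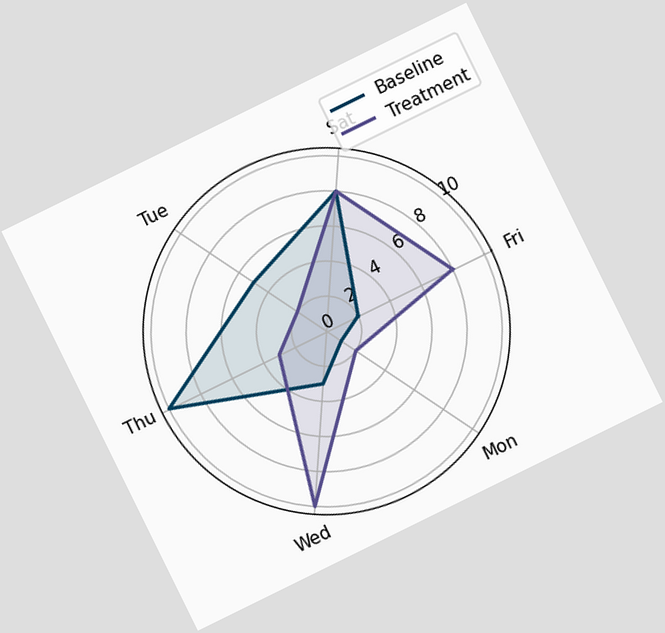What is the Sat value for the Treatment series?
The chart is tilted about 26° counter-clockwise. On the Sat axis, Treatment reaches 8.

8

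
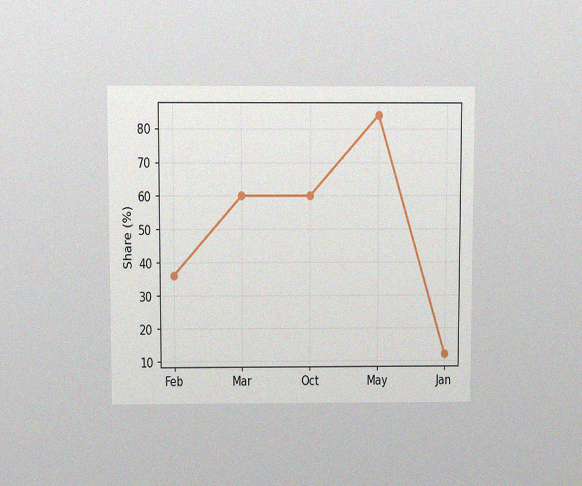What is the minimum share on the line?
12%

The chart is viewed slightly from above, with some photo noise. The lowest point is at Jan, and reading across to the y-axis gives 12%.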